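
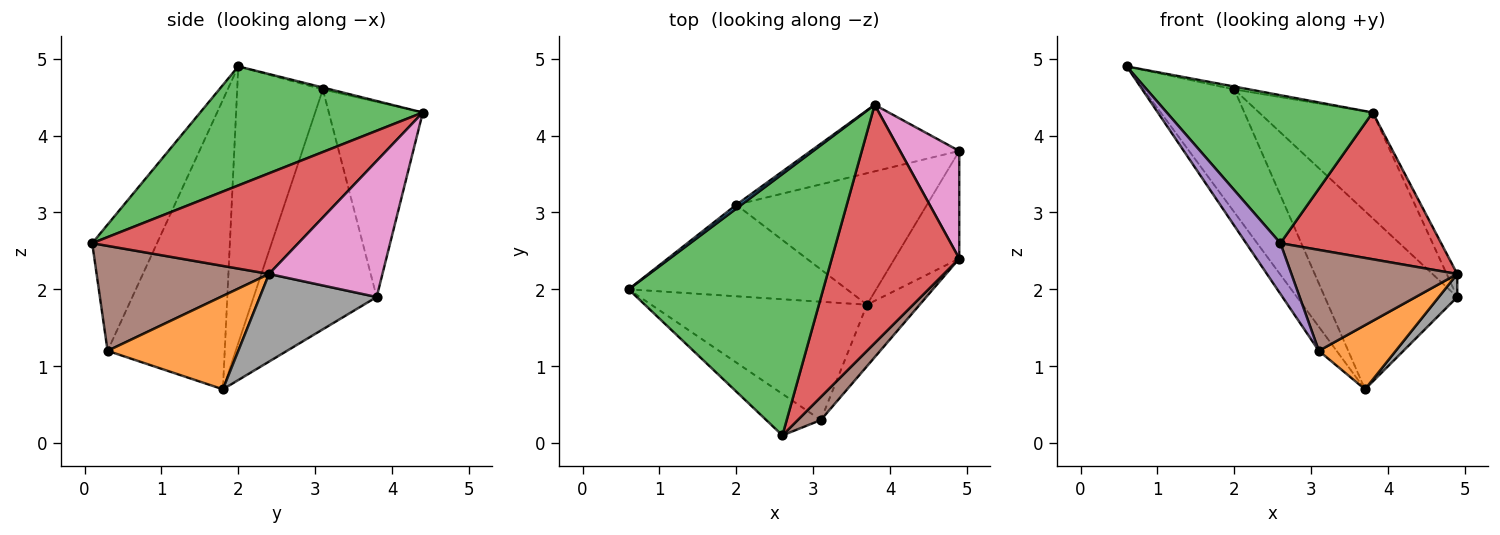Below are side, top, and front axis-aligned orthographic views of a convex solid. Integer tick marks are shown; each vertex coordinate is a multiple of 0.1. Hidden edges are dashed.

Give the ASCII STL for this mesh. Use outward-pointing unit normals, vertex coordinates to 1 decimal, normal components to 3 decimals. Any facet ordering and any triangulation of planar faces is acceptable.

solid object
 facet normal -0.796 0.121 -0.593
  outer loop
   vertex 3.1 0.3 1.2
   vertex 0.6 2.0 4.9
   vertex 3.7 1.8 0.7
  endloop
 endfacet
 facet normal 0.775 -0.456 -0.438
  outer loop
   vertex 3.1 0.3 1.2
   vertex 3.7 1.8 0.7
   vertex 4.9 2.4 2.2
  endloop
 endfacet
 facet normal 0.470 -0.435 0.768
  outer loop
   vertex 2.6 0.1 2.6
   vertex 3.8 4.4 4.3
   vertex 0.6 2.0 4.9
  endloop
 endfacet
 facet normal 0.558 -0.435 0.707
  outer loop
   vertex 2.6 0.1 2.6
   vertex 4.9 2.4 2.2
   vertex 3.8 4.4 4.3
  endloop
 endfacet
 facet normal -0.826 -0.437 -0.357
  outer loop
   vertex 2.6 0.1 2.6
   vertex 0.6 2.0 4.9
   vertex 3.1 0.3 1.2
  endloop
 endfacet
 facet normal 0.712 -0.685 0.156
  outer loop
   vertex 2.6 0.1 2.6
   vertex 3.1 0.3 1.2
   vertex 4.9 2.4 2.2
  endloop
 endfacet
 facet normal 0.914 0.085 0.397
  outer loop
   vertex 4.9 3.8 1.9
   vertex 3.8 4.4 4.3
   vertex 4.9 2.4 2.2
  endloop
 endfacet
 facet normal 0.799 -0.126 -0.588
  outer loop
   vertex 4.9 3.8 1.9
   vertex 4.9 2.4 2.2
   vertex 3.7 1.8 0.7
  endloop
 endfacet
 facet normal -0.604 0.639 -0.476
  outer loop
   vertex 2.0 3.1 4.6
   vertex 3.7 1.8 0.7
   vertex 0.6 2.0 4.9
  endloop
 endfacet
 facet normal -0.599 0.645 -0.476
  outer loop
   vertex 2.0 3.1 4.6
   vertex 4.9 3.8 1.9
   vertex 3.7 1.8 0.7
  endloop
 endfacet
 facet normal -0.287 0.575 0.766
  outer loop
   vertex 2.0 3.1 4.6
   vertex 0.6 2.0 4.9
   vertex 3.8 4.4 4.3
  endloop
 endfacet
 facet normal -0.573 0.693 -0.436
  outer loop
   vertex 2.0 3.1 4.6
   vertex 3.8 4.4 4.3
   vertex 4.9 3.8 1.9
  endloop
 endfacet
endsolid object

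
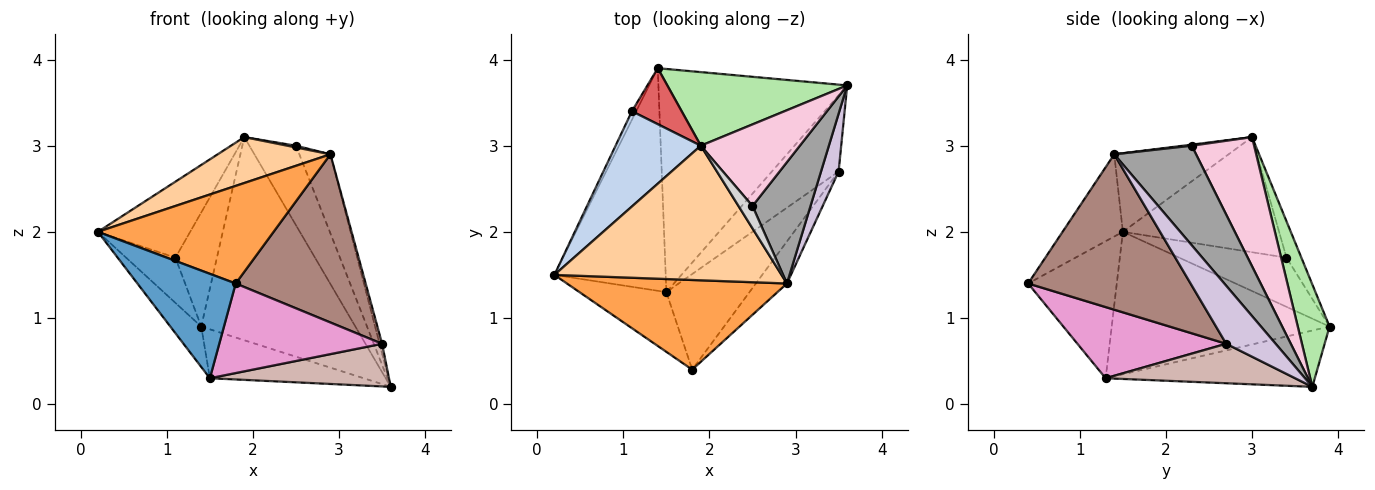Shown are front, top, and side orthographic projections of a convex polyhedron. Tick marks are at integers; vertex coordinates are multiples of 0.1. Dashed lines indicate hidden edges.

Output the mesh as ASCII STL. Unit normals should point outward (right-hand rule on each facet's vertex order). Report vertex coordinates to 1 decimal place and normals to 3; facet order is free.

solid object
 facet normal -0.616 -0.683 -0.391
  outer loop
   vertex 1.5 1.3 0.3
   vertex 1.8 0.4 1.4
   vertex 0.2 1.5 2.0
  endloop
 endfacet
 facet normal -0.726 0.429 0.537
  outer loop
   vertex 1.1 3.4 1.7
   vertex 0.2 1.5 2.0
   vertex 1.9 3.0 3.1
  endloop
 endfacet
 facet normal -0.245 -0.714 0.656
  outer loop
   vertex 2.9 1.4 2.9
   vertex 0.2 1.5 2.0
   vertex 1.8 0.4 1.4
  endloop
 endfacet
 facet normal -0.311 -0.307 0.899
  outer loop
   vertex 2.9 1.4 2.9
   vertex 1.9 3.0 3.1
   vertex 0.2 1.5 2.0
  endloop
 endfacet
 facet normal -0.280 0.206 -0.938
  outer loop
   vertex 1.4 3.9 0.9
   vertex 3.6 3.7 0.2
   vertex 1.5 1.3 0.3
  endloop
 endfacet
 facet normal 0.190 0.923 0.334
  outer loop
   vertex 1.4 3.9 0.9
   vertex 1.9 3.0 3.1
   vertex 3.6 3.7 0.2
  endloop
 endfacet
 facet normal -0.306 0.855 0.419
  outer loop
   vertex 1.4 3.9 0.9
   vertex 1.1 3.4 1.7
   vertex 1.9 3.0 3.1
  endloop
 endfacet
 facet normal -0.783 0.111 -0.612
  outer loop
   vertex 1.4 3.9 0.9
   vertex 1.5 1.3 0.3
   vertex 0.2 1.5 2.0
  endloop
 endfacet
 facet normal -0.906 0.416 -0.079
  outer loop
   vertex 1.4 3.9 0.9
   vertex 0.2 1.5 2.0
   vertex 1.1 3.4 1.7
  endloop
 endfacet
 facet normal 0.956 0.049 0.290
  outer loop
   vertex 3.5 2.7 0.7
   vertex 3.6 3.7 0.2
   vertex 2.9 1.4 2.9
  endloop
 endfacet
 facet normal 0.772 -0.617 -0.154
  outer loop
   vertex 3.5 2.7 0.7
   vertex 2.9 1.4 2.9
   vertex 1.8 0.4 1.4
  endloop
 endfacet
 facet normal 0.459 -0.434 -0.776
  outer loop
   vertex 3.5 2.7 0.7
   vertex 1.5 1.3 0.3
   vertex 3.6 3.7 0.2
  endloop
 endfacet
 facet normal 0.530 -0.580 -0.619
  outer loop
   vertex 3.5 2.7 0.7
   vertex 1.8 0.4 1.4
   vertex 1.5 1.3 0.3
  endloop
 endfacet
 facet normal 0.683 0.510 0.523
  outer loop
   vertex 2.5 2.3 3.0
   vertex 3.6 3.7 0.2
   vertex 1.9 3.0 3.1
  endloop
 endfacet
 facet normal 0.821 0.312 0.478
  outer loop
   vertex 2.5 2.3 3.0
   vertex 2.9 1.4 2.9
   vertex 3.6 3.7 0.2
  endloop
 endfacet
 facet normal 0.076 -0.076 0.994
  outer loop
   vertex 2.5 2.3 3.0
   vertex 1.9 3.0 3.1
   vertex 2.9 1.4 2.9
  endloop
 endfacet
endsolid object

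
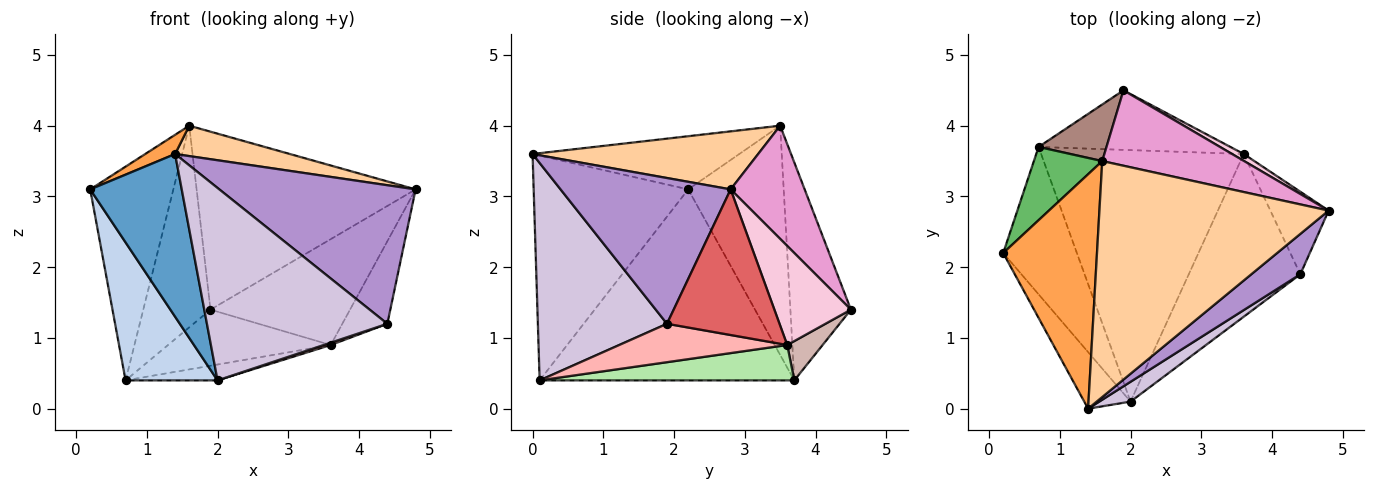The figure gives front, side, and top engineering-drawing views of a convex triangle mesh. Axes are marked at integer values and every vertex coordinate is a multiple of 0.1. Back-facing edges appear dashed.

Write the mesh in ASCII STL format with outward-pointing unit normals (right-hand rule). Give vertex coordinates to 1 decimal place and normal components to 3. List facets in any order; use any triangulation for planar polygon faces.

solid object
 facet normal -0.847 -0.502 -0.175
  outer loop
   vertex 2.0 0.1 0.4
   vertex 1.4 0.0 3.6
   vertex 0.2 2.2 3.1
  endloop
 endfacet
 facet normal -0.884 -0.319 -0.341
  outer loop
   vertex 0.7 3.7 0.4
   vertex 2.0 0.1 0.4
   vertex 0.2 2.2 3.1
  endloop
 endfacet
 facet normal -0.492 -0.071 0.868
  outer loop
   vertex 1.6 3.5 4.0
   vertex 0.2 2.2 3.1
   vertex 1.4 0.0 3.6
  endloop
 endfacet
 facet normal 0.243 -0.124 0.962
  outer loop
   vertex 1.6 3.5 4.0
   vertex 1.4 0.0 3.6
   vertex 4.8 2.8 3.1
  endloop
 endfacet
 facet normal -0.736 0.641 0.220
  outer loop
   vertex 1.6 3.5 4.0
   vertex 0.7 3.7 0.4
   vertex 0.2 2.2 3.1
  endloop
 endfacet
 facet normal 0.172 0.062 -0.983
  outer loop
   vertex 3.6 3.6 0.9
   vertex 2.0 0.1 0.4
   vertex 0.7 3.7 0.4
  endloop
 endfacet
 facet normal 0.870 0.348 -0.348
  outer loop
   vertex 4.4 1.9 1.2
   vertex 3.6 3.6 0.9
   vertex 4.8 2.8 3.1
  endloop
 endfacet
 facet normal 0.325 -0.014 -0.945
  outer loop
   vertex 4.4 1.9 1.2
   vertex 2.0 0.1 0.4
   vertex 3.6 3.6 0.9
  endloop
 endfacet
 facet normal 0.639 -0.738 0.215
  outer loop
   vertex 4.4 1.9 1.2
   vertex 4.8 2.8 3.1
   vertex 1.4 0.0 3.6
  endloop
 endfacet
 facet normal 0.580 -0.810 0.083
  outer loop
   vertex 4.4 1.9 1.2
   vertex 1.4 0.0 3.6
   vertex 2.0 0.1 0.4
  endloop
 endfacet
 facet normal -0.655 0.727 0.204
  outer loop
   vertex 1.9 4.5 1.4
   vertex 0.7 3.7 0.4
   vertex 1.6 3.5 4.0
  endloop
 endfacet
 facet normal 0.147 0.678 -0.720
  outer loop
   vertex 1.9 4.5 1.4
   vertex 3.6 3.6 0.9
   vertex 0.7 3.7 0.4
  endloop
 endfacet
 facet normal 0.297 0.879 0.372
  outer loop
   vertex 1.9 4.5 1.4
   vertex 1.6 3.5 4.0
   vertex 4.8 2.8 3.1
  endloop
 endfacet
 facet normal 0.480 0.875 0.056
  outer loop
   vertex 1.9 4.5 1.4
   vertex 4.8 2.8 3.1
   vertex 3.6 3.6 0.9
  endloop
 endfacet
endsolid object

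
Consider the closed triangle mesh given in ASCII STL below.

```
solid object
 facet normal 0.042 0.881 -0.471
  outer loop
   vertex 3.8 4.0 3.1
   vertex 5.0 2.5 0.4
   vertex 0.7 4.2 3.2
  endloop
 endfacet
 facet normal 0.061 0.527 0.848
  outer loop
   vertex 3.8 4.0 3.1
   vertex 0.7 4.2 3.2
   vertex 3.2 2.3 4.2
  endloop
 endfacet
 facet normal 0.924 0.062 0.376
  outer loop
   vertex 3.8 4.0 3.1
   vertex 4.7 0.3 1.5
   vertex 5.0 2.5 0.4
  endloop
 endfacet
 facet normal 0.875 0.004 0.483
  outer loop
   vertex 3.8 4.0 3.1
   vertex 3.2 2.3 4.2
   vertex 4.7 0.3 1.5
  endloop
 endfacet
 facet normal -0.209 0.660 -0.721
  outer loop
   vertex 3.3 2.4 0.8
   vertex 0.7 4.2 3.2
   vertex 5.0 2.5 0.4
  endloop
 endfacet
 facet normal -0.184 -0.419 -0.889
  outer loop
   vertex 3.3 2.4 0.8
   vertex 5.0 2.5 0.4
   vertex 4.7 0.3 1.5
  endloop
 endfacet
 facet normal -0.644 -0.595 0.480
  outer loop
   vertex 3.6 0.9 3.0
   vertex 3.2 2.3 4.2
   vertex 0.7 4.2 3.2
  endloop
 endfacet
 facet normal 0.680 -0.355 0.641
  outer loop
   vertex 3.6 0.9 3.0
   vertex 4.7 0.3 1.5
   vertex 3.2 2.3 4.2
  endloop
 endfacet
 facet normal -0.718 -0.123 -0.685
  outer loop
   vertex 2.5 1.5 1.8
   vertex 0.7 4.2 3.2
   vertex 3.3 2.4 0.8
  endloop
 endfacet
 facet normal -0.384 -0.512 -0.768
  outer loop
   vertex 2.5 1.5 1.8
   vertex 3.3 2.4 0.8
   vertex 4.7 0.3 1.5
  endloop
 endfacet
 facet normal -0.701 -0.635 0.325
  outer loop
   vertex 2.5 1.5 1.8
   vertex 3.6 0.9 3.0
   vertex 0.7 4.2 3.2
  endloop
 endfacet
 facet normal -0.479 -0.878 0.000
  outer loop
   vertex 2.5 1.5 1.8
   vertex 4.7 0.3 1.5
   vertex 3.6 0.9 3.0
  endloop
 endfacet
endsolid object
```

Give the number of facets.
12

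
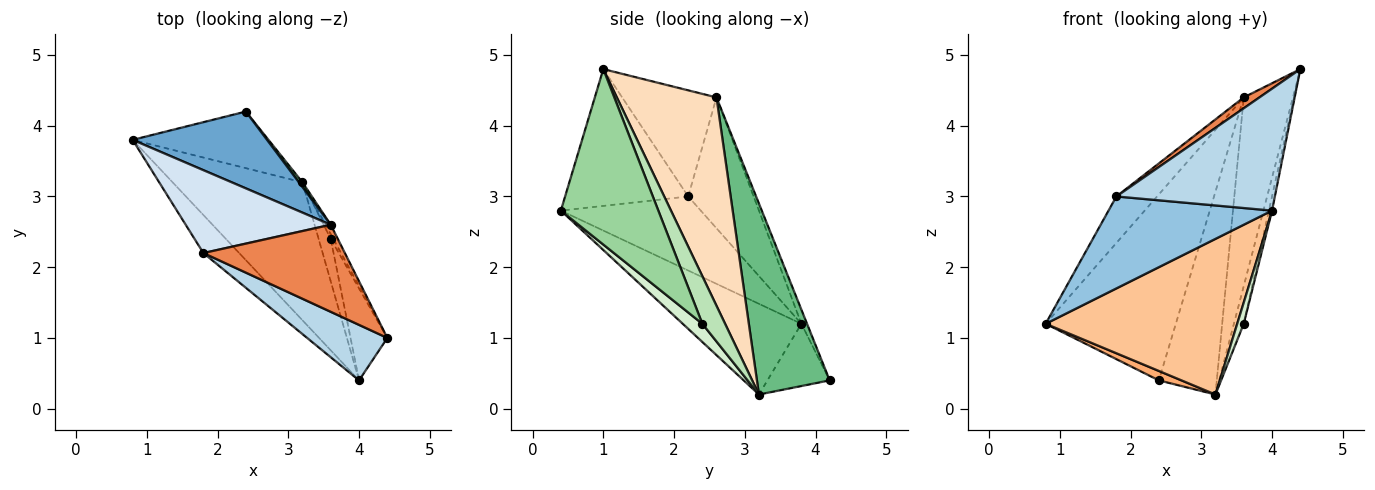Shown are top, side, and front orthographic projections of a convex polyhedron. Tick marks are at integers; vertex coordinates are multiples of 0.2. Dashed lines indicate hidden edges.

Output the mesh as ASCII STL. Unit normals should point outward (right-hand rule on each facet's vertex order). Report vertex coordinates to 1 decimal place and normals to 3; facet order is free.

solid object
 facet normal -0.040 0.924 0.381
  outer loop
   vertex 3.6 2.6 4.4
   vertex 2.4 4.2 0.4
   vertex 0.8 3.8 1.2
  endloop
 endfacet
 facet normal -0.620 -0.725 -0.300
  outer loop
   vertex 1.8 2.2 3.0
   vertex 0.8 3.8 1.2
   vertex 4.0 0.4 2.8
  endloop
 endfacet
 facet normal -0.577 -0.743 0.338
  outer loop
   vertex 1.8 2.2 3.0
   vertex 4.0 0.4 2.8
   vertex 4.4 1.0 4.8
  endloop
 endfacet
 facet normal -0.618 0.384 0.685
  outer loop
   vertex 1.8 2.2 3.0
   vertex 3.6 2.6 4.4
   vertex 0.8 3.8 1.2
  endloop
 endfacet
 facet normal -0.597 -0.100 0.796
  outer loop
   vertex 1.8 2.2 3.0
   vertex 4.4 1.0 4.8
   vertex 3.6 2.6 4.4
  endloop
 endfacet
 facet normal -0.412 -0.150 -0.899
  outer loop
   vertex 3.2 3.2 0.2
   vertex 0.8 3.8 1.2
   vertex 2.4 4.2 0.4
  endloop
 endfacet
 facet normal -0.420 -0.679 -0.602
  outer loop
   vertex 3.2 3.2 0.2
   vertex 4.0 0.4 2.8
   vertex 0.8 3.8 1.2
  endloop
 endfacet
 facet normal 0.896 0.443 -0.022
  outer loop
   vertex 3.2 3.2 0.2
   vertex 3.6 2.6 4.4
   vertex 4.4 1.0 4.8
  endloop
 endfacet
 facet normal 0.782 0.623 0.014
  outer loop
   vertex 3.2 3.2 0.2
   vertex 2.4 4.2 0.4
   vertex 3.6 2.6 4.4
  endloop
 endfacet
 facet normal 0.978 0.032 -0.205
  outer loop
   vertex 3.6 2.4 1.2
   vertex 4.4 1.0 4.8
   vertex 4.0 0.4 2.8
  endloop
 endfacet
 facet normal 0.917 0.396 -0.050
  outer loop
   vertex 3.6 2.4 1.2
   vertex 3.2 3.2 0.2
   vertex 4.4 1.0 4.8
  endloop
 endfacet
 facet normal 0.802 -0.267 -0.535
  outer loop
   vertex 3.6 2.4 1.2
   vertex 4.0 0.4 2.8
   vertex 3.2 3.2 0.2
  endloop
 endfacet
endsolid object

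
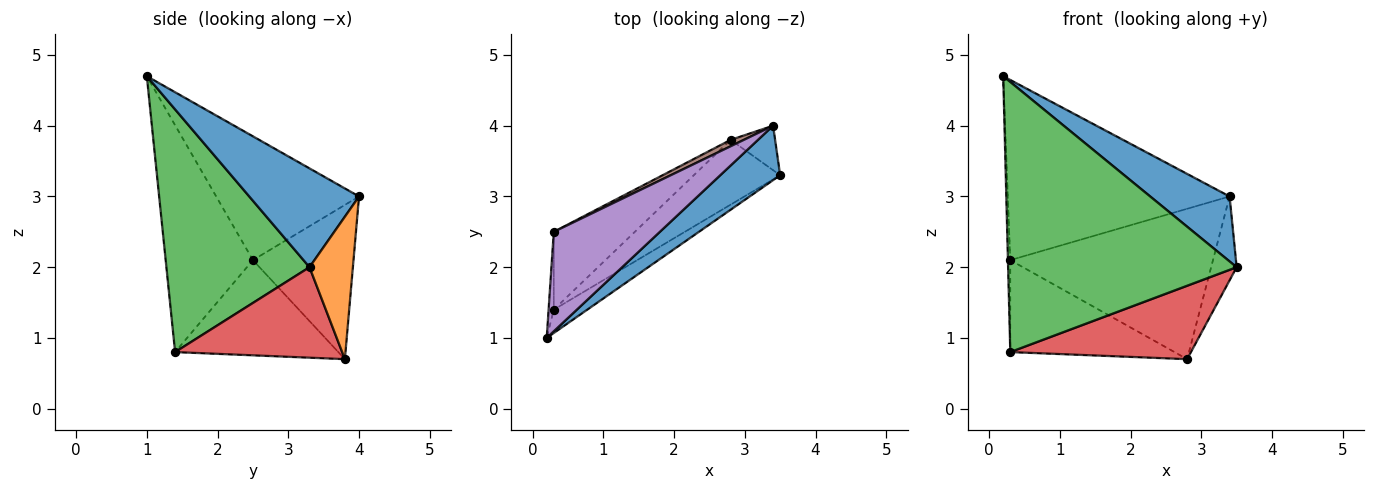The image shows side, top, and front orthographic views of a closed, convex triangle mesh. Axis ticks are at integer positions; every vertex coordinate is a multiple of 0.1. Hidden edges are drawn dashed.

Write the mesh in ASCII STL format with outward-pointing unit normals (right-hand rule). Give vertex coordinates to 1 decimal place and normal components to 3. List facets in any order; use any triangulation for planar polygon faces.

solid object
 facet normal 0.727 -0.526 0.441
  outer loop
   vertex 3.4 4.0 3.0
   vertex 0.2 1.0 4.7
   vertex 3.5 3.3 2.0
  endloop
 endfacet
 facet normal 0.832 0.490 -0.260
  outer loop
   vertex 3.4 4.0 3.0
   vertex 3.5 3.3 2.0
   vertex 2.8 3.8 0.7
  endloop
 endfacet
 facet normal 0.529 -0.845 -0.073
  outer loop
   vertex 0.3 1.4 0.8
   vertex 3.5 3.3 2.0
   vertex 0.2 1.0 4.7
  endloop
 endfacet
 facet normal 0.570 -0.616 -0.544
  outer loop
   vertex 0.3 1.4 0.8
   vertex 2.8 3.8 0.7
   vertex 3.5 3.3 2.0
  endloop
 endfacet
 facet normal -0.491 0.763 0.421
  outer loop
   vertex 0.3 2.5 2.1
   vertex 0.2 1.0 4.7
   vertex 3.4 4.0 3.0
  endloop
 endfacet
 facet normal -0.444 0.895 0.038
  outer loop
   vertex 0.3 2.5 2.1
   vertex 3.4 4.0 3.0
   vertex 2.8 3.8 0.7
  endloop
 endfacet
 facet normal -0.999 0.027 -0.023
  outer loop
   vertex 0.3 2.5 2.1
   vertex 0.3 1.4 0.8
   vertex 0.2 1.0 4.7
  endloop
 endfacet
 facet normal -0.604 0.608 -0.515
  outer loop
   vertex 0.3 2.5 2.1
   vertex 2.8 3.8 0.7
   vertex 0.3 1.4 0.8
  endloop
 endfacet
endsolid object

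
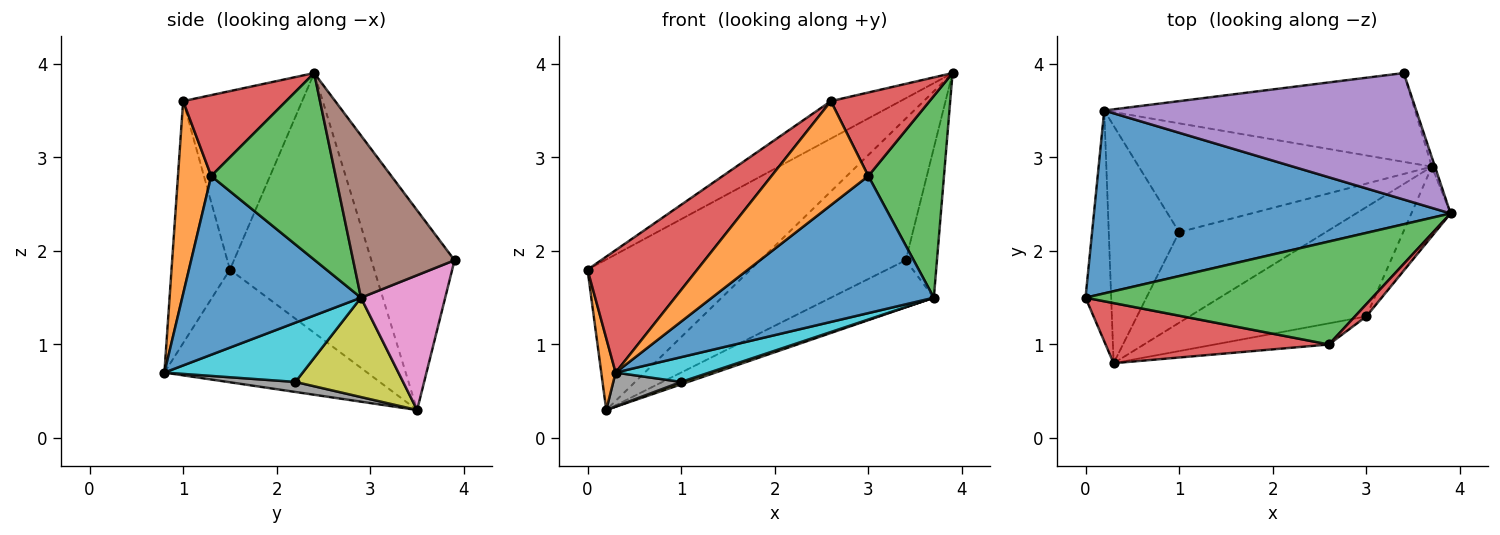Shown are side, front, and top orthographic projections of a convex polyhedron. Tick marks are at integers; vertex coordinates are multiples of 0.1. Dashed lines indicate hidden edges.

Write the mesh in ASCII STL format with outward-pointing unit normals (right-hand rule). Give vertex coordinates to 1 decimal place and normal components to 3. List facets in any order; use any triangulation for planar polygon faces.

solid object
 facet normal -0.490 0.554 0.673
  outer loop
   vertex 0.2 3.5 0.3
   vertex 0.0 1.5 1.8
   vertex 3.9 2.4 3.9
  endloop
 endfacet
 facet normal -0.973 -0.069 -0.221
  outer loop
   vertex 0.3 0.8 0.7
   vertex 0.0 1.5 1.8
   vertex 0.2 3.5 0.3
  endloop
 endfacet
 facet normal -0.505 0.295 0.811
  outer loop
   vertex 2.6 1.0 3.6
   vertex 3.9 2.4 3.9
   vertex 0.0 1.5 1.8
  endloop
 endfacet
 facet normal -0.431 -0.810 0.398
  outer loop
   vertex 2.6 1.0 3.6
   vertex 0.0 1.5 1.8
   vertex 0.3 0.8 0.7
  endloop
 endfacet
 facet normal -0.392 0.686 0.613
  outer loop
   vertex 3.4 3.9 1.9
   vertex 0.2 3.5 0.3
   vertex 3.9 2.4 3.9
  endloop
 endfacet
 facet normal 0.956 0.294 -0.018
  outer loop
   vertex 3.4 3.9 1.9
   vertex 3.9 2.4 3.9
   vertex 3.7 2.9 1.5
  endloop
 endfacet
 facet normal 0.358 0.437 -0.825
  outer loop
   vertex 3.4 3.9 1.9
   vertex 3.7 2.9 1.5
   vertex 0.2 3.5 0.3
  endloop
 endfacet
 facet normal 0.140 -0.140 -0.980
  outer loop
   vertex 1.0 2.2 0.6
   vertex 0.3 0.8 0.7
   vertex 0.2 3.5 0.3
  endloop
 endfacet
 facet normal 0.321 -0.021 -0.947
  outer loop
   vertex 1.0 2.2 0.6
   vertex 0.2 3.5 0.3
   vertex 3.7 2.9 1.5
  endloop
 endfacet
 facet normal 0.363 -0.246 -0.899
  outer loop
   vertex 1.0 2.2 0.6
   vertex 3.7 2.9 1.5
   vertex 0.3 0.8 0.7
  endloop
 endfacet
 facet normal 0.533 -0.662 -0.528
  outer loop
   vertex 3.0 1.3 2.8
   vertex 0.3 0.8 0.7
   vertex 3.7 2.9 1.5
  endloop
 endfacet
 facet normal 0.319 -0.929 -0.189
  outer loop
   vertex 3.0 1.3 2.8
   vertex 2.6 1.0 3.6
   vertex 0.3 0.8 0.7
  endloop
 endfacet
 facet normal 0.841 -0.511 -0.177
  outer loop
   vertex 3.0 1.3 2.8
   vertex 3.7 2.9 1.5
   vertex 3.9 2.4 3.9
  endloop
 endfacet
 facet normal 0.718 -0.689 0.101
  outer loop
   vertex 3.0 1.3 2.8
   vertex 3.9 2.4 3.9
   vertex 2.6 1.0 3.6
  endloop
 endfacet
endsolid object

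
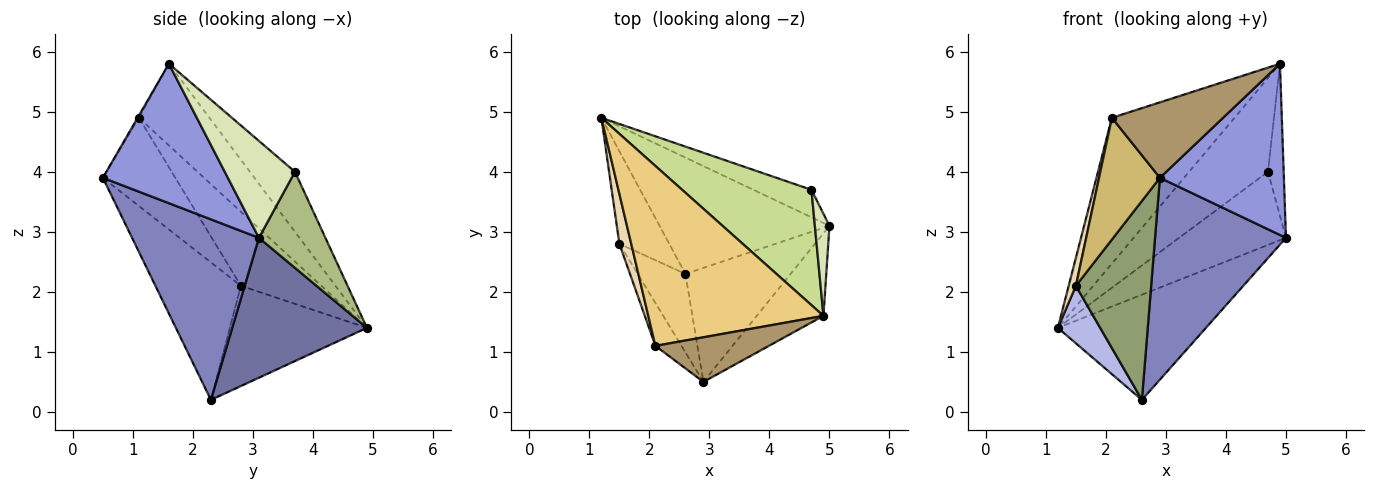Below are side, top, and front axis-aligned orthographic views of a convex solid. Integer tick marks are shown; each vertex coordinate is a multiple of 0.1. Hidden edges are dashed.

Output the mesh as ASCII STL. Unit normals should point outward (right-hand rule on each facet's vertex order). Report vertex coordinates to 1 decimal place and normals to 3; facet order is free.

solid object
 facet normal 0.521 0.573 -0.633
  outer loop
   vertex 2.6 2.3 0.2
   vertex 1.2 4.9 1.4
   vertex 5.0 3.1 2.9
  endloop
 endfacet
 facet normal 0.645 -0.665 -0.376
  outer loop
   vertex 2.6 2.3 0.2
   vertex 5.0 3.1 2.9
   vertex 2.9 0.5 3.9
  endloop
 endfacet
 facet normal 0.672 -0.667 -0.322
  outer loop
   vertex 4.9 1.6 5.8
   vertex 2.9 0.5 3.9
   vertex 5.0 3.1 2.9
  endloop
 endfacet
 facet normal -0.863 -0.266 -0.429
  outer loop
   vertex 1.5 2.8 2.1
   vertex 1.2 4.9 1.4
   vertex 2.6 2.3 0.2
  endloop
 endfacet
 facet normal -0.726 -0.639 -0.252
  outer loop
   vertex 1.5 2.8 2.1
   vertex 2.6 2.3 0.2
   vertex 2.9 0.5 3.9
  endloop
 endfacet
 facet normal 0.503 0.809 -0.304
  outer loop
   vertex 4.7 3.7 4.0
   vertex 5.0 3.1 2.9
   vertex 1.2 4.9 1.4
  endloop
 endfacet
 facet normal -0.339 0.593 0.730
  outer loop
   vertex 4.7 3.7 4.0
   vertex 1.2 4.9 1.4
   vertex 4.9 1.6 5.8
  endloop
 endfacet
 facet normal 0.965 0.216 0.145
  outer loop
   vertex 4.7 3.7 4.0
   vertex 4.9 1.6 5.8
   vertex 5.0 3.1 2.9
  endloop
 endfacet
 facet normal -0.010 -0.861 0.509
  outer loop
   vertex 2.1 1.1 4.9
   vertex 2.9 0.5 3.9
   vertex 4.9 1.6 5.8
  endloop
 endfacet
 facet normal -0.747 -0.627 -0.221
  outer loop
   vertex 2.1 1.1 4.9
   vertex 1.5 2.8 2.1
   vertex 2.9 0.5 3.9
  endloop
 endfacet
 facet normal -0.341 0.592 0.730
  outer loop
   vertex 2.1 1.1 4.9
   vertex 4.9 1.6 5.8
   vertex 1.2 4.9 1.4
  endloop
 endfacet
 facet normal -0.984 -0.088 0.157
  outer loop
   vertex 2.1 1.1 4.9
   vertex 1.2 4.9 1.4
   vertex 1.5 2.8 2.1
  endloop
 endfacet
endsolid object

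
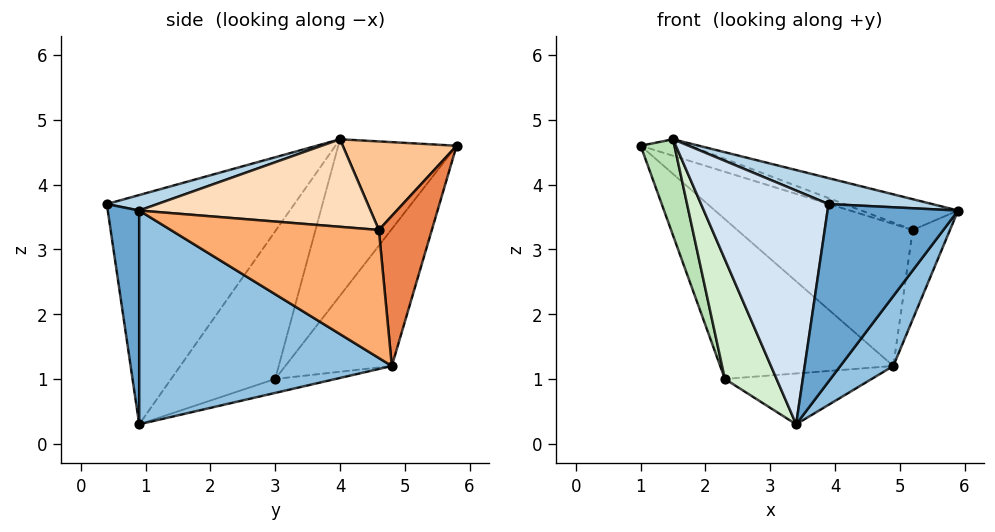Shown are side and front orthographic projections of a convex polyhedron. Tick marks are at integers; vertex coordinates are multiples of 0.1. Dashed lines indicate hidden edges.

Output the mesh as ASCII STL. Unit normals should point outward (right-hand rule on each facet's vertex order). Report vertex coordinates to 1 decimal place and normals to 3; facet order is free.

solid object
 facet normal 0.231 -0.957 -0.175
  outer loop
   vertex 3.4 0.9 0.3
   vertex 5.9 0.9 3.6
   vertex 3.9 0.4 3.7
  endloop
 endfacet
 facet normal 0.786 -0.165 -0.596
  outer loop
   vertex 4.9 4.8 1.2
   vertex 5.9 0.9 3.6
   vertex 3.4 0.9 0.3
  endloop
 endfacet
 facet normal 0.100 -0.204 0.974
  outer loop
   vertex 1.5 4.0 4.7
   vertex 3.9 0.4 3.7
   vertex 5.9 0.9 3.6
  endloop
 endfacet
 facet normal -0.826 -0.562 0.039
  outer loop
   vertex 1.5 4.0 4.7
   vertex 3.4 0.9 0.3
   vertex 3.9 0.4 3.7
  endloop
 endfacet
 facet normal 0.289 0.956 0.050
  outer loop
   vertex 5.2 4.6 3.3
   vertex 4.9 4.8 1.2
   vertex 1.0 5.8 4.6
  endloop
 endfacet
 facet normal 0.977 0.175 -0.123
  outer loop
   vertex 5.2 4.6 3.3
   vertex 5.9 0.9 3.6
   vertex 4.9 4.8 1.2
  endloop
 endfacet
 facet normal 0.330 0.143 0.933
  outer loop
   vertex 5.2 4.6 3.3
   vertex 1.0 5.8 4.6
   vertex 1.5 4.0 4.7
  endloop
 endfacet
 facet normal 0.331 0.138 0.934
  outer loop
   vertex 5.2 4.6 3.3
   vertex 1.5 4.0 4.7
   vertex 5.9 0.9 3.6
  endloop
 endfacet
 facet normal -0.399 0.648 -0.648
  outer loop
   vertex 2.3 3.0 1.0
   vertex 1.0 5.8 4.6
   vertex 4.9 4.8 1.2
  endloop
 endfacet
 facet normal -0.108 0.263 -0.959
  outer loop
   vertex 2.3 3.0 1.0
   vertex 4.9 4.8 1.2
   vertex 3.4 0.9 0.3
  endloop
 endfacet
 facet normal -0.953 -0.272 -0.133
  outer loop
   vertex 2.3 3.0 1.0
   vertex 1.5 4.0 4.7
   vertex 1.0 5.8 4.6
  endloop
 endfacet
 facet normal -0.893 -0.443 -0.073
  outer loop
   vertex 2.3 3.0 1.0
   vertex 3.4 0.9 0.3
   vertex 1.5 4.0 4.7
  endloop
 endfacet
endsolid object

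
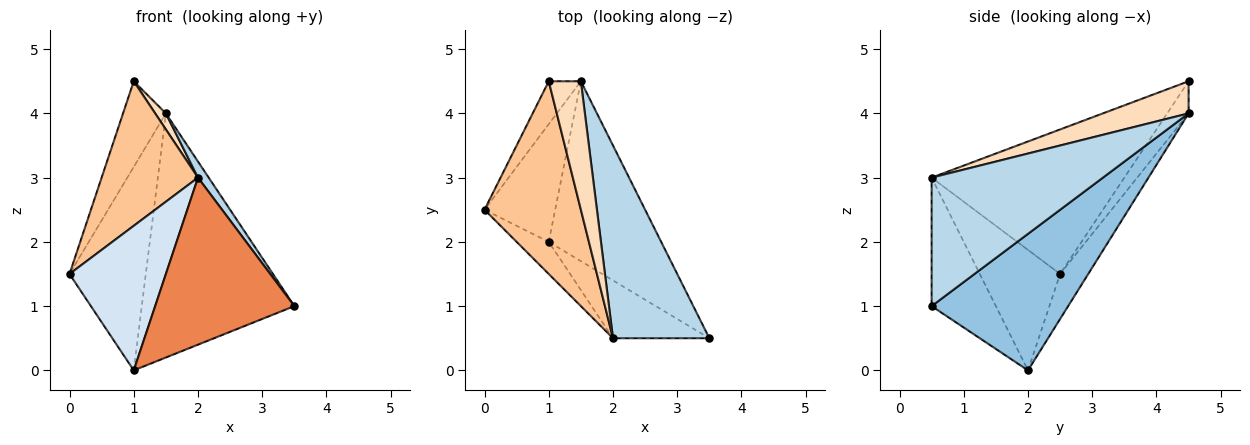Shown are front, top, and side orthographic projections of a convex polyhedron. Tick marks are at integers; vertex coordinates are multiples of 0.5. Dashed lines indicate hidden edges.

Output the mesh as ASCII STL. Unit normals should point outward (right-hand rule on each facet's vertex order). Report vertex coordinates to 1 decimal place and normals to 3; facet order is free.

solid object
 facet normal -0.304 0.825 -0.477
  outer loop
   vertex 1.0 2.0 0.0
   vertex 0.0 2.5 1.5
   vertex 1.5 4.5 4.0
  endloop
 endfacet
 facet normal 0.584 0.653 -0.481
  outer loop
   vertex 1.0 2.0 0.0
   vertex 1.5 4.5 4.0
   vertex 3.5 0.5 1.0
  endloop
 endfacet
 facet normal 0.799 -0.050 0.599
  outer loop
   vertex 2.0 0.5 3.0
   vertex 3.5 0.5 1.0
   vertex 1.5 4.5 4.0
  endloop
 endfacet
 facet normal -0.631 -0.757 -0.168
  outer loop
   vertex 2.0 0.5 3.0
   vertex 0.0 2.5 1.5
   vertex 1.0 2.0 0.0
  endloop
 endfacet
 facet normal -0.400 -0.866 -0.300
  outer loop
   vertex 2.0 0.5 3.0
   vertex 1.0 2.0 0.0
   vertex 3.5 0.5 1.0
  endloop
 endfacet
 facet normal -0.408 0.816 -0.408
  outer loop
   vertex 1.0 4.5 4.5
   vertex 1.5 4.5 4.0
   vertex 0.0 2.5 1.5
  endloop
 endfacet
 facet normal -0.768 -0.384 0.512
  outer loop
   vertex 1.0 4.5 4.5
   vertex 0.0 2.5 1.5
   vertex 2.0 0.5 3.0
  endloop
 endfacet
 facet normal 0.704 -0.088 0.704
  outer loop
   vertex 1.0 4.5 4.5
   vertex 2.0 0.5 3.0
   vertex 1.5 4.5 4.0
  endloop
 endfacet
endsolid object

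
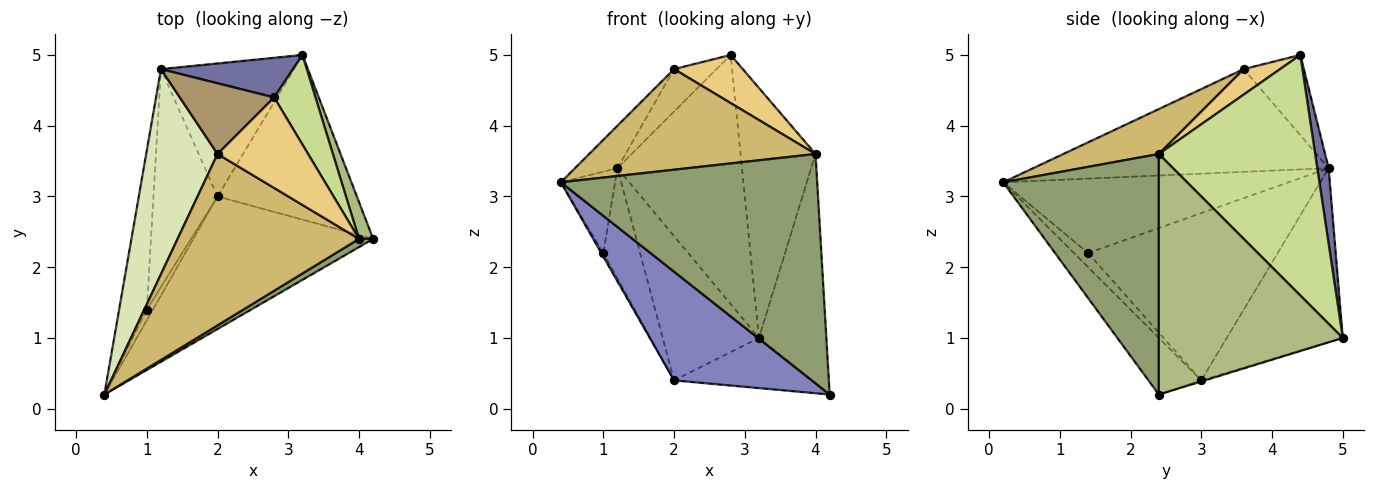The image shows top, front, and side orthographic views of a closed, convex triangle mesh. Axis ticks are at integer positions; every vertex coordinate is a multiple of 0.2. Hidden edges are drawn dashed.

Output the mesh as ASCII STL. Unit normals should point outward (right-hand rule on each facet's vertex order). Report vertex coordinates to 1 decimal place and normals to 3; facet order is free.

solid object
 facet normal 0.089 0.984 0.156
  outer loop
   vertex 1.2 4.8 3.4
   vertex 2.8 4.4 5.0
   vertex 3.2 5.0 1.0
  endloop
 endfacet
 facet normal -0.236 -0.616 -0.751
  outer loop
   vertex 2.0 3.0 0.4
   vertex 4.2 2.4 0.2
   vertex 0.4 0.2 3.2
  endloop
 endfacet
 facet normal -0.007 0.291 -0.957
  outer loop
   vertex 2.0 3.0 0.4
   vertex 3.2 5.0 1.0
   vertex 4.2 2.4 0.2
  endloop
 endfacet
 facet normal -0.663 0.550 -0.507
  outer loop
   vertex 2.0 3.0 0.4
   vertex 1.2 4.8 3.4
   vertex 3.2 5.0 1.0
  endloop
 endfacet
 facet normal 0.519 -0.854 0.031
  outer loop
   vertex 4.0 2.4 3.6
   vertex 0.4 0.2 3.2
   vertex 4.2 2.4 0.2
  endloop
 endfacet
 facet normal 0.937 0.344 0.055
  outer loop
   vertex 4.0 2.4 3.6
   vertex 4.2 2.4 0.2
   vertex 3.2 5.0 1.0
  endloop
 endfacet
 facet normal 0.891 0.427 0.153
  outer loop
   vertex 4.0 2.4 3.6
   vertex 3.2 5.0 1.0
   vertex 2.8 4.4 5.0
  endloop
 endfacet
 facet normal -0.816 0.117 0.567
  outer loop
   vertex 2.0 3.6 4.8
   vertex 1.2 4.8 3.4
   vertex 0.4 0.2 3.2
  endloop
 endfacet
 facet normal -0.589 0.416 0.693
  outer loop
   vertex 2.0 3.6 4.8
   vertex 2.8 4.4 5.0
   vertex 1.2 4.8 3.4
  endloop
 endfacet
 facet normal 0.209 -0.495 0.843
  outer loop
   vertex 2.0 3.6 4.8
   vertex 0.4 0.2 3.2
   vertex 4.0 2.4 3.6
  endloop
 endfacet
 facet normal 0.241 -0.455 0.857
  outer loop
   vertex 2.0 3.6 4.8
   vertex 4.0 2.4 3.6
   vertex 2.8 4.4 5.0
  endloop
 endfacet
 facet normal -0.923 0.175 -0.343
  outer loop
   vertex 1.0 1.4 2.2
   vertex 0.4 0.2 3.2
   vertex 1.2 4.8 3.4
  endloop
 endfacet
 facet normal -0.911 0.130 -0.391
  outer loop
   vertex 1.0 1.4 2.2
   vertex 2.0 3.0 0.4
   vertex 0.4 0.2 3.2
  endloop
 endfacet
 facet normal -0.919 0.178 -0.352
  outer loop
   vertex 1.0 1.4 2.2
   vertex 1.2 4.8 3.4
   vertex 2.0 3.0 0.4
  endloop
 endfacet
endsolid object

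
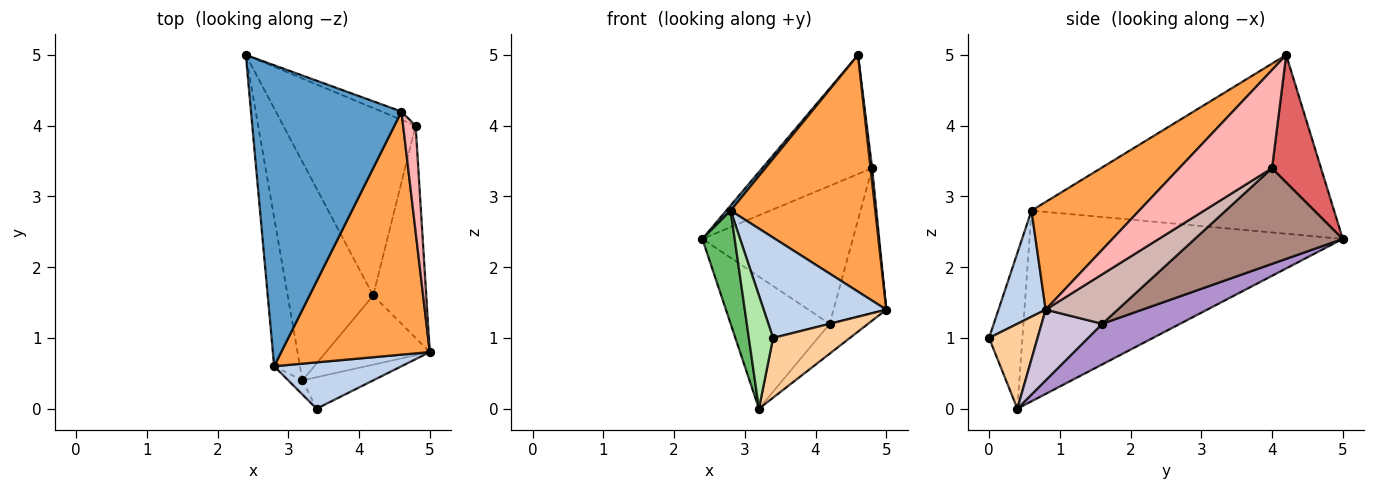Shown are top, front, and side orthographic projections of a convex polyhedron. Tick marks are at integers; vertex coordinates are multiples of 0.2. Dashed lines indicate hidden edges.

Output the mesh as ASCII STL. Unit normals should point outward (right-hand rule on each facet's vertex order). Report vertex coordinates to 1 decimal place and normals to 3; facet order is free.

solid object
 facet normal -0.765 -0.011 0.644
  outer loop
   vertex 2.8 0.6 2.8
   vertex 4.6 4.2 5.0
   vertex 2.4 5.0 2.4
  endloop
 endfacet
 facet normal 0.330 -0.857 0.396
  outer loop
   vertex 2.8 0.6 2.8
   vertex 3.4 0.0 1.0
   vertex 5.0 0.8 1.4
  endloop
 endfacet
 facet normal 0.461 -0.619 0.636
  outer loop
   vertex 2.8 0.6 2.8
   vertex 5.0 0.8 1.4
   vertex 4.6 4.2 5.0
  endloop
 endfacet
 facet normal 0.488 -0.772 -0.407
  outer loop
   vertex 3.2 0.4 0.0
   vertex 5.0 0.8 1.4
   vertex 3.4 0.0 1.0
  endloop
 endfacet
 facet normal -0.986 -0.102 -0.134
  outer loop
   vertex 3.2 0.4 0.0
   vertex 2.8 0.6 2.8
   vertex 2.4 5.0 2.4
  endloop
 endfacet
 facet normal -0.807 -0.587 -0.073
  outer loop
   vertex 3.2 0.4 0.0
   vertex 3.4 0.0 1.0
   vertex 2.8 0.6 2.8
  endloop
 endfacet
 facet normal 0.406 0.912 -0.063
  outer loop
   vertex 4.8 4.0 3.4
   vertex 2.4 5.0 2.4
   vertex 4.6 4.2 5.0
  endloop
 endfacet
 facet normal 0.992 -0.017 0.126
  outer loop
   vertex 4.8 4.0 3.4
   vertex 4.6 4.2 5.0
   vertex 5.0 0.8 1.4
  endloop
 endfacet
 facet normal 0.376 0.479 -0.793
  outer loop
   vertex 4.2 1.6 1.2
   vertex 3.2 0.4 0.0
   vertex 2.4 5.0 2.4
  endloop
 endfacet
 facet normal 0.531 0.336 -0.778
  outer loop
   vertex 4.2 1.6 1.2
   vertex 5.0 0.8 1.4
   vertex 3.2 0.4 0.0
  endloop
 endfacet
 facet normal 0.503 0.512 -0.696
  outer loop
   vertex 4.2 1.6 1.2
   vertex 2.4 5.0 2.4
   vertex 4.8 4.0 3.4
  endloop
 endfacet
 facet normal 0.610 0.447 -0.654
  outer loop
   vertex 4.2 1.6 1.2
   vertex 4.8 4.0 3.4
   vertex 5.0 0.8 1.4
  endloop
 endfacet
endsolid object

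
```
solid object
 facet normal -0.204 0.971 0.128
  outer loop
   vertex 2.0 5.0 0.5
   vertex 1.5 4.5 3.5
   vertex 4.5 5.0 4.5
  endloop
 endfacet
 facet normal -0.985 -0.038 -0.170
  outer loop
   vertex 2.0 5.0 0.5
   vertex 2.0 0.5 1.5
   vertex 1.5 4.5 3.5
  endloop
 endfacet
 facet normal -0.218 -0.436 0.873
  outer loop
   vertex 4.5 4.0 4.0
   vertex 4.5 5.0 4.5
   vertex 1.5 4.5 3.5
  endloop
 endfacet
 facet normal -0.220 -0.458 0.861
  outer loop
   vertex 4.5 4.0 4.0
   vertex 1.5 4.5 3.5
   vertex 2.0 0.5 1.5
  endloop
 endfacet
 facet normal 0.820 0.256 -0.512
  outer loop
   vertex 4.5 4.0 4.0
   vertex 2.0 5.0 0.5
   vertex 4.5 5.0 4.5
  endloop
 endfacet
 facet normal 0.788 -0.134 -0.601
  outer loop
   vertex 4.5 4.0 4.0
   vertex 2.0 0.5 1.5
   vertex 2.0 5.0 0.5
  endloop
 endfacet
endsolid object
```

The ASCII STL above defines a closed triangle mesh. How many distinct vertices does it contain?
5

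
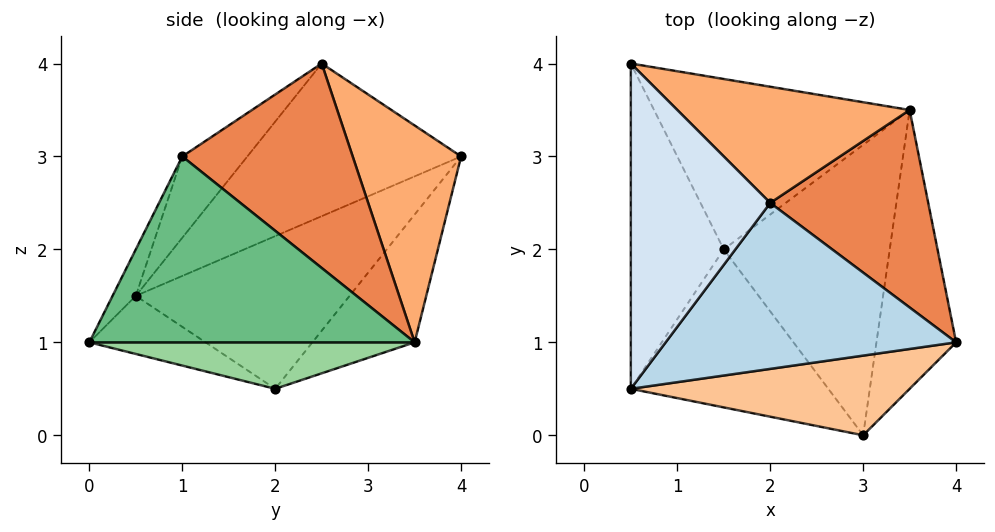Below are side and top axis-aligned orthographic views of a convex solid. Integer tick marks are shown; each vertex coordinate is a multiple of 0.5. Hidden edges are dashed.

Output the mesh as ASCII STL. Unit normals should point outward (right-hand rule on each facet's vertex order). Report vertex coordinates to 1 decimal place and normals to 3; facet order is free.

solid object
 facet normal -0.834 0.217 -0.507
  outer loop
   vertex 1.5 2.0 0.5
   vertex 0.5 0.5 1.5
   vertex 0.5 4.0 3.0
  endloop
 endfacet
 facet normal -0.333 0.667 -0.667
  outer loop
   vertex 3.5 3.5 1.0
   vertex 1.5 2.0 0.5
   vertex 0.5 4.0 3.0
  endloop
 endfacet
 facet normal -0.191 -0.708 0.680
  outer loop
   vertex 2.0 2.5 4.0
   vertex 0.5 0.5 1.5
   vertex 4.0 1.0 3.0
  endloop
 endfacet
 facet normal -0.709 -0.278 0.648
  outer loop
   vertex 2.0 2.5 4.0
   vertex 0.5 4.0 3.0
   vertex 0.5 0.5 1.5
  endloop
 endfacet
 facet normal 0.664 0.543 0.513
  outer loop
   vertex 2.0 2.5 4.0
   vertex 4.0 1.0 3.0
   vertex 3.5 3.5 1.0
  endloop
 endfacet
 facet normal 0.443 0.760 0.475
  outer loop
   vertex 2.0 2.5 4.0
   vertex 3.5 3.5 1.0
   vertex 0.5 4.0 3.0
  endloop
 endfacet
 facet normal -0.080 -0.875 0.477
  outer loop
   vertex 3.0 0.0 1.0
   vertex 4.0 1.0 3.0
   vertex 0.5 0.5 1.5
  endloop
 endfacet
 facet normal -0.257 -0.411 -0.874
  outer loop
   vertex 3.0 0.0 1.0
   vertex 0.5 0.5 1.5
   vertex 1.5 2.0 0.5
  endloop
 endfacet
 facet normal 0.911 -0.130 -0.391
  outer loop
   vertex 3.0 0.0 1.0
   vertex 3.5 3.5 1.0
   vertex 4.0 1.0 3.0
  endloop
 endfacet
 facet normal 0.269 -0.038 -0.962
  outer loop
   vertex 3.0 0.0 1.0
   vertex 1.5 2.0 0.5
   vertex 3.5 3.5 1.0
  endloop
 endfacet
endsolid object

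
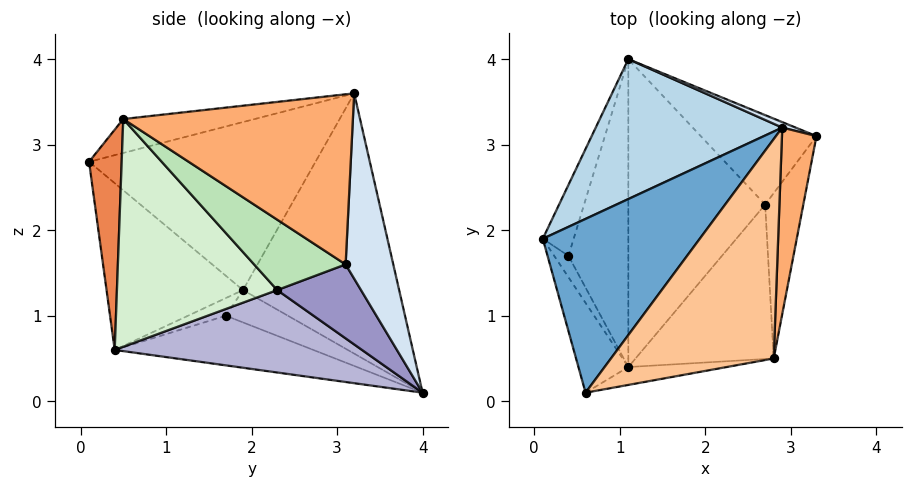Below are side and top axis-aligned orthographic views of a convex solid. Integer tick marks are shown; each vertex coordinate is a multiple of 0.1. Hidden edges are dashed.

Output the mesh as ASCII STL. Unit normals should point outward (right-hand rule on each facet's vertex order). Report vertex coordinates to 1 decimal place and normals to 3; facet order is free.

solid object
 facet normal -0.686 0.344 0.641
  outer loop
   vertex 2.9 3.2 3.6
   vertex 0.1 1.9 1.3
   vertex 0.6 0.1 2.8
  endloop
 endfacet
 facet normal -0.855 -0.451 -0.256
  outer loop
   vertex 1.1 0.4 0.6
   vertex 0.6 0.1 2.8
   vertex 0.1 1.9 1.3
  endloop
 endfacet
 facet normal -0.660 0.584 0.473
  outer loop
   vertex 1.1 4.0 0.1
   vertex 0.1 1.9 1.3
   vertex 2.9 3.2 3.6
  endloop
 endfacet
 facet normal 0.363 0.931 0.026
  outer loop
   vertex 1.1 4.0 0.1
   vertex 2.9 3.2 3.6
   vertex 3.3 3.1 1.6
  endloop
 endfacet
 facet normal 0.198 -0.976 -0.088
  outer loop
   vertex 2.8 0.5 3.3
   vertex 0.6 0.1 2.8
   vertex 1.1 0.4 0.6
  endloop
 endfacet
 facet normal 0.978 -0.058 0.199
  outer loop
   vertex 2.8 0.5 3.3
   vertex 3.3 3.1 1.6
   vertex 2.9 3.2 3.6
  endloop
 endfacet
 facet normal -0.203 -0.101 0.974
  outer loop
   vertex 2.8 0.5 3.3
   vertex 2.9 3.2 3.6
   vertex 0.6 0.1 2.8
  endloop
 endfacet
 facet normal -0.759 -0.220 -0.612
  outer loop
   vertex 0.4 1.7 1.0
   vertex 1.1 0.4 0.6
   vertex 0.1 1.9 1.3
  endloop
 endfacet
 facet normal -0.723 -0.050 -0.689
  outer loop
   vertex 0.4 1.7 1.0
   vertex 0.1 1.9 1.3
   vertex 1.1 4.0 0.1
  endloop
 endfacet
 facet normal -0.635 -0.106 -0.765
  outer loop
   vertex 0.4 1.7 1.0
   vertex 1.1 4.0 0.1
   vertex 1.1 0.4 0.6
  endloop
 endfacet
 facet normal 0.792 -0.433 -0.430
  outer loop
   vertex 2.7 2.3 1.3
   vertex 3.3 3.1 1.6
   vertex 2.8 0.5 3.3
  endloop
 endfacet
 facet normal 0.756 -0.468 -0.459
  outer loop
   vertex 2.7 2.3 1.3
   vertex 2.8 0.5 3.3
   vertex 1.1 0.4 0.6
  endloop
 endfacet
 facet normal 0.536 -0.088 -0.839
  outer loop
   vertex 2.7 2.3 1.3
   vertex 1.1 4.0 0.1
   vertex 3.3 3.1 1.6
  endloop
 endfacet
 facet normal 0.512 -0.118 -0.851
  outer loop
   vertex 2.7 2.3 1.3
   vertex 1.1 0.4 0.6
   vertex 1.1 4.0 0.1
  endloop
 endfacet
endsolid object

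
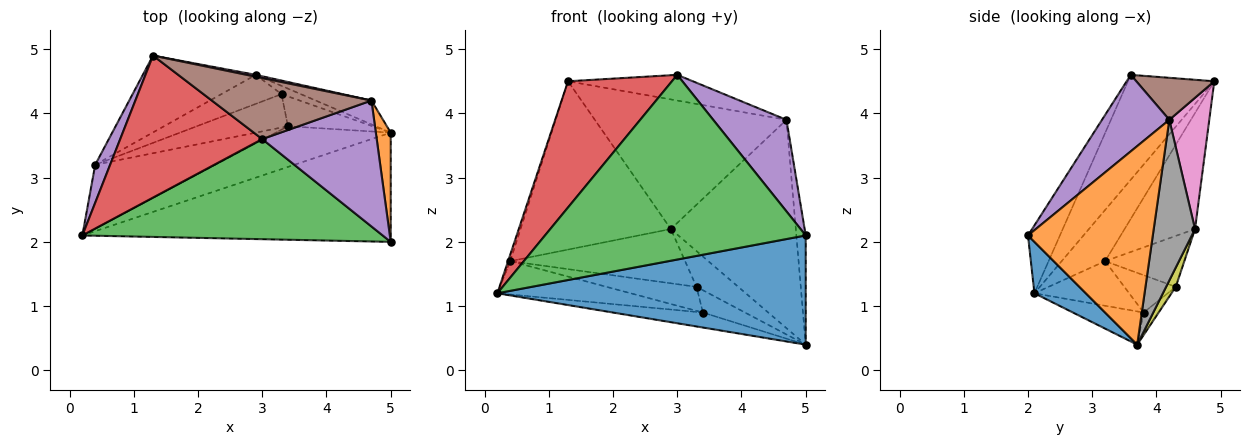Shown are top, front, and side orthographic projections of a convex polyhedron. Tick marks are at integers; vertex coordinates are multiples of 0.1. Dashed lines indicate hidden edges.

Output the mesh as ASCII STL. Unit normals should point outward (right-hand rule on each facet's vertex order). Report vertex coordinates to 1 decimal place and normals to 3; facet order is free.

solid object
 facet normal 0.117 -0.702 -0.702
  outer loop
   vertex 5.0 3.7 0.4
   vertex 5.0 2.0 2.1
   vertex 0.2 2.1 1.2
  endloop
 endfacet
 facet normal 0.994 0.075 0.075
  outer loop
   vertex 4.7 4.2 3.9
   vertex 5.0 2.0 2.1
   vertex 5.0 3.7 0.4
  endloop
 endfacet
 facet normal -0.107 -0.874 0.474
  outer loop
   vertex 3.0 3.6 4.6
   vertex 0.2 2.1 1.2
   vertex 5.0 2.0 2.1
  endloop
 endfacet
 facet normal -0.483 -0.582 0.654
  outer loop
   vertex 3.0 3.6 4.6
   vertex 1.3 4.9 4.5
   vertex 0.2 2.1 1.2
  endloop
 endfacet
 facet normal 0.476 -0.517 0.712
  outer loop
   vertex 3.0 3.6 4.6
   vertex 5.0 2.0 2.1
   vertex 4.7 4.2 3.9
  endloop
 endfacet
 facet normal 0.236 0.377 0.896
  outer loop
   vertex 3.0 3.6 4.6
   vertex 4.7 4.2 3.9
   vertex 1.3 4.9 4.5
  endloop
 endfacet
 facet normal 0.204 0.979 0.014
  outer loop
   vertex 2.9 4.6 2.2
   vertex 1.3 4.9 4.5
   vertex 4.7 4.2 3.9
  endloop
 endfacet
 facet normal 0.312 0.944 -0.108
  outer loop
   vertex 2.9 4.6 2.2
   vertex 4.7 4.2 3.9
   vertex 5.0 3.7 0.4
  endloop
 endfacet
 facet normal 0.219 0.951 -0.219
  outer loop
   vertex 2.9 4.6 2.2
   vertex 5.0 3.7 0.4
   vertex 3.3 4.3 1.3
  endloop
 endfacet
 facet normal -0.262 0.334 -0.906
  outer loop
   vertex 3.4 3.8 0.9
   vertex 5.0 3.7 0.4
   vertex 0.2 2.1 1.2
  endloop
 endfacet
 facet normal -0.208 0.585 -0.784
  outer loop
   vertex 3.4 3.8 0.9
   vertex 3.3 4.3 1.3
   vertex 5.0 3.7 0.4
  endloop
 endfacet
 facet normal -0.312 0.440 -0.842
  outer loop
   vertex 0.4 3.2 1.7
   vertex 3.4 3.8 0.9
   vertex 0.2 2.1 1.2
  endloop
 endfacet
 facet normal -0.316 0.553 -0.771
  outer loop
   vertex 0.4 3.2 1.7
   vertex 3.3 4.3 1.3
   vertex 3.4 3.8 0.9
  endloop
 endfacet
 facet normal -0.371 0.819 -0.438
  outer loop
   vertex 0.4 3.2 1.7
   vertex 2.9 4.6 2.2
   vertex 3.3 4.3 1.3
  endloop
 endfacet
 facet normal -0.959 0.047 0.280
  outer loop
   vertex 0.4 3.2 1.7
   vertex 0.2 2.1 1.2
   vertex 1.3 4.9 4.5
  endloop
 endfacet
 facet normal -0.392 0.837 -0.382
  outer loop
   vertex 0.4 3.2 1.7
   vertex 1.3 4.9 4.5
   vertex 2.9 4.6 2.2
  endloop
 endfacet
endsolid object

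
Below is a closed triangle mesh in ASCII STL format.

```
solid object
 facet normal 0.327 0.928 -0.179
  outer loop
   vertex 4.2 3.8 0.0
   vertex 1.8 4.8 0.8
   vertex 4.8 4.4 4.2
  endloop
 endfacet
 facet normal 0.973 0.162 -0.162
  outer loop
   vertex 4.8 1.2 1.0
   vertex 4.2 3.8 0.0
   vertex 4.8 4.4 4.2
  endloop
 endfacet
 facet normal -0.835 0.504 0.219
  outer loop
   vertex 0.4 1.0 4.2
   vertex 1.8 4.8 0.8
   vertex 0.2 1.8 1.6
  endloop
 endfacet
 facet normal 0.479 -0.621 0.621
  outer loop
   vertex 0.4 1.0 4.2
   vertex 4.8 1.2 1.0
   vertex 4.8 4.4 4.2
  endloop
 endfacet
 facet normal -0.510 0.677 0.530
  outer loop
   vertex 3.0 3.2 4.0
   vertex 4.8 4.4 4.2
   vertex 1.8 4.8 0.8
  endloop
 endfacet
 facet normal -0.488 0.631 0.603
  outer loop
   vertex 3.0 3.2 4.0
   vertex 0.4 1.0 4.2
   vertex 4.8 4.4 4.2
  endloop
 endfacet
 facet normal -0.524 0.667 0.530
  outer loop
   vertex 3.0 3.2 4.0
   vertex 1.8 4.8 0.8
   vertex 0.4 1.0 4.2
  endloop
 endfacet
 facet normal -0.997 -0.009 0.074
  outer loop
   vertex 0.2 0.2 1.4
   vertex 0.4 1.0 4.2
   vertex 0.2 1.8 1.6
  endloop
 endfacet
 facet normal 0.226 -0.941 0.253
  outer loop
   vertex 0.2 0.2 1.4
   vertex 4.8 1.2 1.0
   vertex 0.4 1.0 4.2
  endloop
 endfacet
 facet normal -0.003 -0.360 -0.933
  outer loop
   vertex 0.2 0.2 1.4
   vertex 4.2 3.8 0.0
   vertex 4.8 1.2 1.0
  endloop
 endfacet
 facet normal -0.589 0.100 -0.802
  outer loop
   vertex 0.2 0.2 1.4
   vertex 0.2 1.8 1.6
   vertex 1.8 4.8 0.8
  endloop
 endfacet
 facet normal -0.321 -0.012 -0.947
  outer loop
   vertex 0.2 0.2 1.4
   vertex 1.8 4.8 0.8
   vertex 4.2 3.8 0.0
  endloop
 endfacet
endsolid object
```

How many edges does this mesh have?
18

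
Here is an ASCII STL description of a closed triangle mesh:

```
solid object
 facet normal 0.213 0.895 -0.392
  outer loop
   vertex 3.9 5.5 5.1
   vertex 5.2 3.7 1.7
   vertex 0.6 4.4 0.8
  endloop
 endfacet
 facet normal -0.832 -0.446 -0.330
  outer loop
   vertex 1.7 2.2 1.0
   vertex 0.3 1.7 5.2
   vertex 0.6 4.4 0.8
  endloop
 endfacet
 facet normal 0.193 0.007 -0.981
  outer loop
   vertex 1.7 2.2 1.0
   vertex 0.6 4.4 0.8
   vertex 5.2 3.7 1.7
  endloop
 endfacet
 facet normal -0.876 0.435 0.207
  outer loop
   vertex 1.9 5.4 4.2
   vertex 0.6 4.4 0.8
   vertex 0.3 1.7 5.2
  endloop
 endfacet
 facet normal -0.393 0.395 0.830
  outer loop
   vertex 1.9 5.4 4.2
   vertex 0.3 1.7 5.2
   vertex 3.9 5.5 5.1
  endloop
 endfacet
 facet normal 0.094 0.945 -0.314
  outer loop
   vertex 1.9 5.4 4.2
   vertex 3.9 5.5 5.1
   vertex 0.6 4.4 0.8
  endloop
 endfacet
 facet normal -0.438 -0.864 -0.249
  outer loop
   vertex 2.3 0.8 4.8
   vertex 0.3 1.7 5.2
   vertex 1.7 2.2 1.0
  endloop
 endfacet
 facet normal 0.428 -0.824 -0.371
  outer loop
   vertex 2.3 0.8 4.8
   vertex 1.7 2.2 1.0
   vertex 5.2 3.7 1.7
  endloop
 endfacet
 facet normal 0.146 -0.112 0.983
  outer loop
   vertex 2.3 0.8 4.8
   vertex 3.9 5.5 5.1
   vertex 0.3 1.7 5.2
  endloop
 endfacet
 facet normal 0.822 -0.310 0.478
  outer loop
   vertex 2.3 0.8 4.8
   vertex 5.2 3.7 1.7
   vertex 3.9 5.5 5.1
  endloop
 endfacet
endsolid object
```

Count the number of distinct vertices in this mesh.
7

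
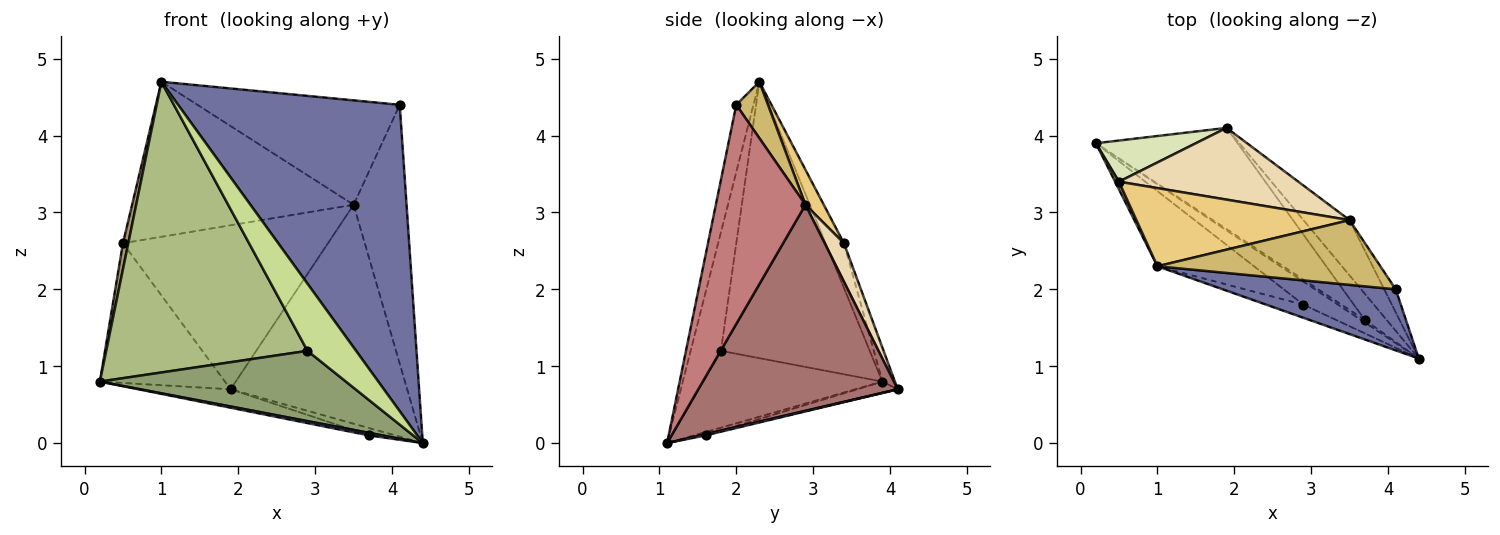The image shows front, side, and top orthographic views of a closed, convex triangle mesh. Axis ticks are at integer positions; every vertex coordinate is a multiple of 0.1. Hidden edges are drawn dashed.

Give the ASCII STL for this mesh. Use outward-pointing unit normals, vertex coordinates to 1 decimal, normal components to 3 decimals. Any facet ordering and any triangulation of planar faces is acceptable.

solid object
 facet normal -0.076 -0.978 0.195
  outer loop
   vertex 4.1 2.0 4.4
   vertex 1.0 2.3 4.7
   vertex 4.4 1.1 0.0
  endloop
 endfacet
 facet normal -0.518 -0.605 -0.605
  outer loop
   vertex 3.7 1.6 0.1
   vertex 4.4 1.1 0.0
   vertex 0.2 3.9 0.8
  endloop
 endfacet
 facet normal -0.079 0.179 -0.981
  outer loop
   vertex 3.7 1.6 0.1
   vertex 0.2 3.9 0.8
   vertex 1.9 4.1 0.7
  endloop
 endfacet
 facet normal 0.057 0.271 -0.961
  outer loop
   vertex 3.7 1.6 0.1
   vertex 1.9 4.1 0.7
   vertex 4.4 1.1 0.0
  endloop
 endfacet
 facet normal -0.569 -0.781 -0.256
  outer loop
   vertex 2.9 1.8 1.2
   vertex 0.2 3.9 0.8
   vertex 4.4 1.1 0.0
  endloop
 endfacet
 facet normal -0.582 -0.787 -0.204
  outer loop
   vertex 2.9 1.8 1.2
   vertex 1.0 2.3 4.7
   vertex 0.2 3.9 0.8
  endloop
 endfacet
 facet normal -0.522 -0.837 -0.164
  outer loop
   vertex 2.9 1.8 1.2
   vertex 4.4 1.1 0.0
   vertex 1.0 2.3 4.7
  endloop
 endfacet
 facet normal -0.096 0.955 0.281
  outer loop
   vertex 0.5 3.4 2.6
   vertex 1.9 4.1 0.7
   vertex 0.2 3.9 0.8
  endloop
 endfacet
 facet normal -0.957 -0.278 0.082
  outer loop
   vertex 0.5 3.4 2.6
   vertex 0.2 3.9 0.8
   vertex 1.0 2.3 4.7
  endloop
 endfacet
 facet normal 0.132 0.842 0.522
  outer loop
   vertex 3.5 2.9 3.1
   vertex 1.0 2.3 4.7
   vertex 4.1 2.0 4.4
  endloop
 endfacet
 facet normal 0.074 0.891 0.449
  outer loop
   vertex 3.5 2.9 3.1
   vertex 0.5 3.4 2.6
   vertex 1.0 2.3 4.7
  endloop
 endfacet
 facet normal 0.086 0.913 0.399
  outer loop
   vertex 3.5 2.9 3.1
   vertex 1.9 4.1 0.7
   vertex 0.5 3.4 2.6
  endloop
 endfacet
 facet normal 0.738 0.654 -0.165
  outer loop
   vertex 3.5 2.9 3.1
   vertex 4.4 1.1 0.0
   vertex 1.9 4.1 0.7
  endloop
 endfacet
 facet normal 0.860 0.508 -0.045
  outer loop
   vertex 3.5 2.9 3.1
   vertex 4.1 2.0 4.4
   vertex 4.4 1.1 0.0
  endloop
 endfacet
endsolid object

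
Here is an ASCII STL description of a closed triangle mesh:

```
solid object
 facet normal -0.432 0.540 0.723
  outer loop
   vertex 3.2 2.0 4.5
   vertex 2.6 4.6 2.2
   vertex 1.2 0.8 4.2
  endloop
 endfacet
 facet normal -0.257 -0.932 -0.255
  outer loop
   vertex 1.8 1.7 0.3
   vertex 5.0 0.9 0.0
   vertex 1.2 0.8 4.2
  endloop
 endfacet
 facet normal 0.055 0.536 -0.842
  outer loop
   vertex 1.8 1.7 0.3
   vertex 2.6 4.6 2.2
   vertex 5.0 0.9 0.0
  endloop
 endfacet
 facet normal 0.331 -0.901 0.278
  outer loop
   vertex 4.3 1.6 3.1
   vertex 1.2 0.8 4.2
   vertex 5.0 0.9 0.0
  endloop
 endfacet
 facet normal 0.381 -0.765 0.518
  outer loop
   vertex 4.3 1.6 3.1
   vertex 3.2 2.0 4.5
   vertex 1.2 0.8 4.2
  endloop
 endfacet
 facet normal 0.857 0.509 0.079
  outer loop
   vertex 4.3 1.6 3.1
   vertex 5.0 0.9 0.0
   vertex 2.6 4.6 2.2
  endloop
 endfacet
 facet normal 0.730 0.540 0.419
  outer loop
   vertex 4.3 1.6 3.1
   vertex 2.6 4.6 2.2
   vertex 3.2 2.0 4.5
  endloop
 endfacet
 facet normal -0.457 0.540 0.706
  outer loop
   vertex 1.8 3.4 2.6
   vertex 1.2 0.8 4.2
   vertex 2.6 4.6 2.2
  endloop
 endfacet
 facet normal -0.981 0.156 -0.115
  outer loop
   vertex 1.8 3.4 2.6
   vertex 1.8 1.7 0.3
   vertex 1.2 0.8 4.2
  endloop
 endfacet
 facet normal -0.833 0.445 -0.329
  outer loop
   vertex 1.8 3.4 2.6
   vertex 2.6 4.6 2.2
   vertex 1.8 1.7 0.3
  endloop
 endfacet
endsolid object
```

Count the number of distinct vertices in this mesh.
7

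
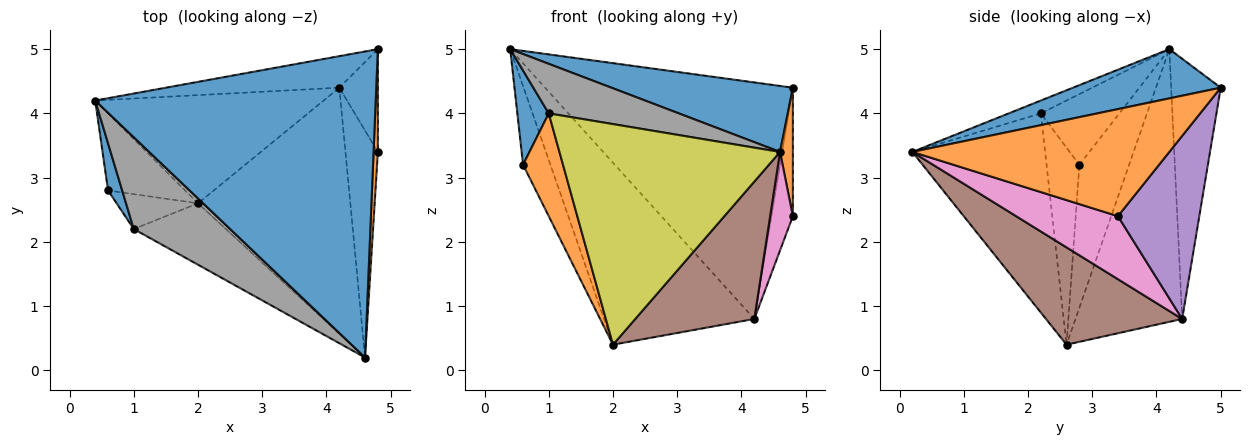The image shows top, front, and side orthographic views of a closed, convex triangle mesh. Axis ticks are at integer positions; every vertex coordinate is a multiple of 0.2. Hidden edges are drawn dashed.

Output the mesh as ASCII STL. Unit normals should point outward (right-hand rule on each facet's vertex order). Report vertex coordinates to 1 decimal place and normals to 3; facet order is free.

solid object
 facet normal 0.169 -0.208 0.963
  outer loop
   vertex 4.6 0.2 3.4
   vertex 4.8 5.0 4.4
   vertex 0.4 4.2 5.0
  endloop
 endfacet
 facet normal 0.998 -0.050 0.040
  outer loop
   vertex 4.8 3.4 2.4
   vertex 4.8 5.0 4.4
   vertex 4.6 0.2 3.4
  endloop
 endfacet
 facet normal -0.194 0.972 -0.130
  outer loop
   vertex 4.2 4.4 0.8
   vertex 0.4 4.2 5.0
   vertex 4.8 5.0 4.4
  endloop
 endfacet
 facet normal -0.521 0.734 -0.436
  outer loop
   vertex 4.2 4.4 0.8
   vertex 2.0 2.6 0.4
   vertex 0.4 4.2 5.0
  endloop
 endfacet
 facet normal 0.948 0.249 -0.200
  outer loop
   vertex 4.2 4.4 0.8
   vertex 4.8 5.0 4.4
   vertex 4.8 3.4 2.4
  endloop
 endfacet
 facet normal 0.487 -0.426 -0.763
  outer loop
   vertex 4.2 4.4 0.8
   vertex 4.6 0.2 3.4
   vertex 2.0 2.6 0.4
  endloop
 endfacet
 facet normal 0.872 -0.195 -0.449
  outer loop
   vertex 4.2 4.4 0.8
   vertex 4.8 3.4 2.4
   vertex 4.6 0.2 3.4
  endloop
 endfacet
 facet normal -0.117 -0.472 0.874
  outer loop
   vertex 1.0 2.2 4.0
   vertex 4.6 0.2 3.4
   vertex 0.4 4.2 5.0
  endloop
 endfacet
 facet normal -0.502 -0.833 -0.232
  outer loop
   vertex 1.0 2.2 4.0
   vertex 2.0 2.6 0.4
   vertex 4.6 0.2 3.4
  endloop
 endfacet
 facet normal -0.792 0.436 -0.427
  outer loop
   vertex 0.6 2.8 3.2
   vertex 0.4 4.2 5.0
   vertex 2.0 2.6 0.4
  endloop
 endfacet
 facet normal -0.913 -0.365 0.183
  outer loop
   vertex 0.6 2.8 3.2
   vertex 1.0 2.2 4.0
   vertex 0.4 4.2 5.0
  endloop
 endfacet
 facet normal -0.614 -0.747 -0.254
  outer loop
   vertex 0.6 2.8 3.2
   vertex 2.0 2.6 0.4
   vertex 1.0 2.2 4.0
  endloop
 endfacet
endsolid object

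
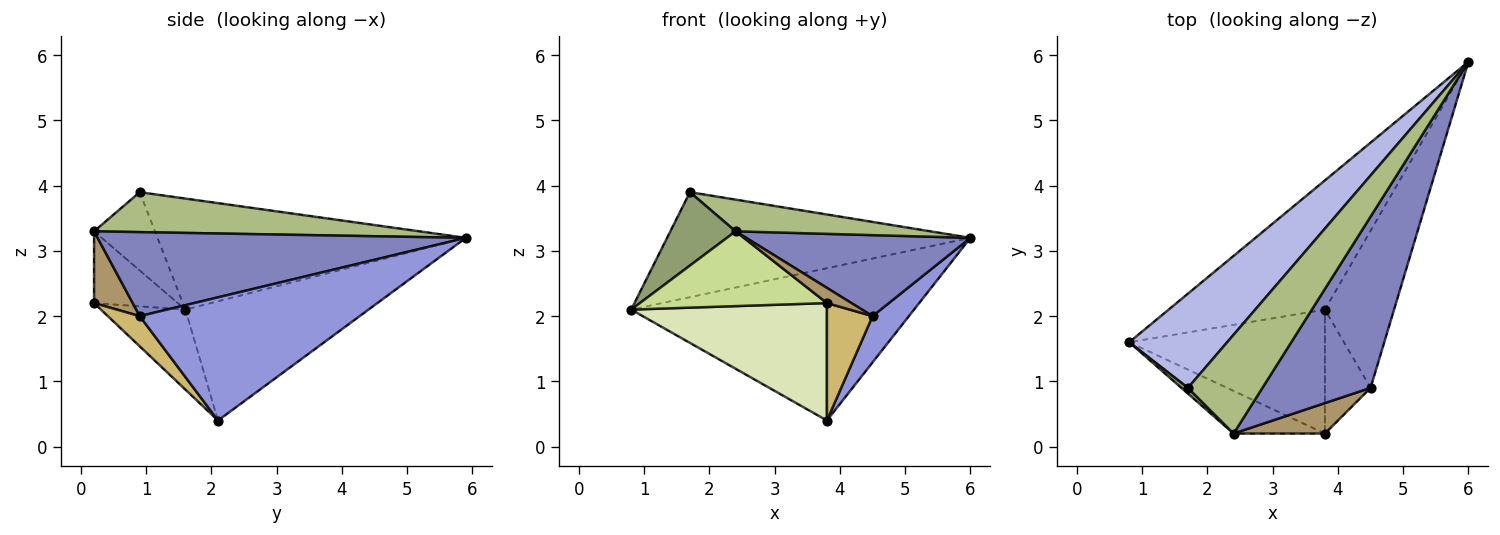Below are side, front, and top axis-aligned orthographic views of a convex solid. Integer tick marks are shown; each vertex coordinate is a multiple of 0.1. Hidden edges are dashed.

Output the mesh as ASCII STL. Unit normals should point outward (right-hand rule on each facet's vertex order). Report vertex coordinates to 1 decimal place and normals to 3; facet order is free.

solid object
 facet normal -0.443 0.684 -0.580
  outer loop
   vertex 3.8 2.1 0.4
   vertex 0.8 1.6 2.1
   vertex 6.0 5.9 3.2
  endloop
 endfacet
 facet normal 0.575 -0.350 0.740
  outer loop
   vertex 4.5 0.9 2.0
   vertex 6.0 5.9 3.2
   vertex 2.4 0.2 3.3
  endloop
 endfacet
 facet normal 0.863 -0.143 -0.485
  outer loop
   vertex 4.5 0.9 2.0
   vertex 3.8 2.1 0.4
   vertex 6.0 5.9 3.2
  endloop
 endfacet
 facet normal -0.603 0.594 0.533
  outer loop
   vertex 1.7 0.9 3.9
   vertex 6.0 5.9 3.2
   vertex 0.8 1.6 2.1
  endloop
 endfacet
 facet normal -0.681 -0.730 0.057
  outer loop
   vertex 1.7 0.9 3.9
   vertex 0.8 1.6 2.1
   vertex 2.4 0.2 3.3
  endloop
 endfacet
 facet normal 0.455 -0.272 0.848
  outer loop
   vertex 1.7 0.9 3.9
   vertex 2.4 0.2 3.3
   vertex 6.0 5.9 3.2
  endloop
 endfacet
 facet normal -0.363 -0.810 -0.461
  outer loop
   vertex 3.8 0.2 2.2
   vertex 2.4 0.2 3.3
   vertex 0.8 1.6 2.1
  endloop
 endfacet
 facet normal -0.284 -0.659 -0.696
  outer loop
   vertex 3.8 0.2 2.2
   vertex 0.8 1.6 2.1
   vertex 3.8 2.1 0.4
  endloop
 endfacet
 facet normal 0.575 -0.366 0.732
  outer loop
   vertex 3.8 0.2 2.2
   vertex 4.5 0.9 2.0
   vertex 2.4 0.2 3.3
  endloop
 endfacet
 facet normal 0.433 -0.620 -0.654
  outer loop
   vertex 3.8 0.2 2.2
   vertex 3.8 2.1 0.4
   vertex 4.5 0.9 2.0
  endloop
 endfacet
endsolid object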